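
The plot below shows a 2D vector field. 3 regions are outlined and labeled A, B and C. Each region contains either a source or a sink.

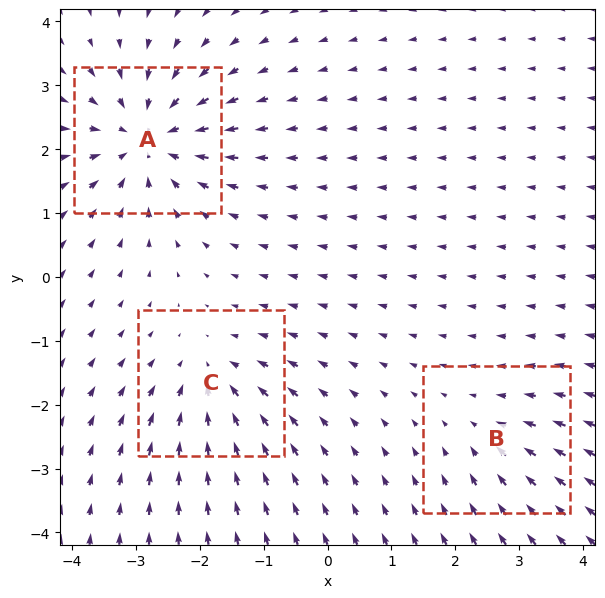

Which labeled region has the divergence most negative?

Divergence at each region's feature centre — A: about -5, B: about -2, C: about -4. Region A is most negative.

A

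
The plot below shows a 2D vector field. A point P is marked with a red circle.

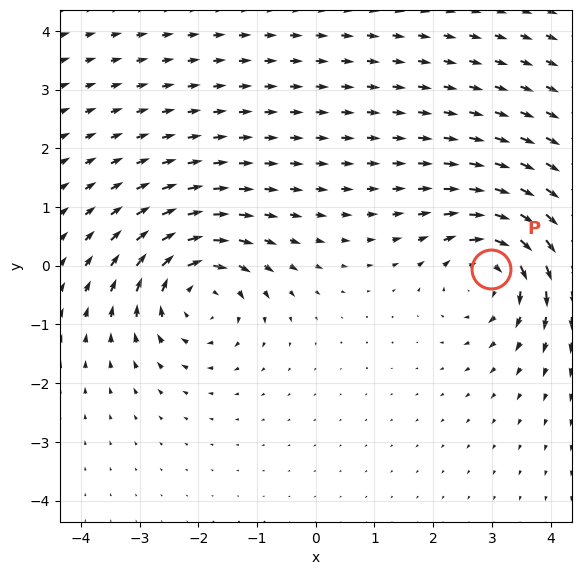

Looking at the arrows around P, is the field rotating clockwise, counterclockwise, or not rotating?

Near P at (3.0, -0.1) the arrows circulate clockwise. The curl (z-component) there is about -6; negative curl means clockwise rotation.

clockwise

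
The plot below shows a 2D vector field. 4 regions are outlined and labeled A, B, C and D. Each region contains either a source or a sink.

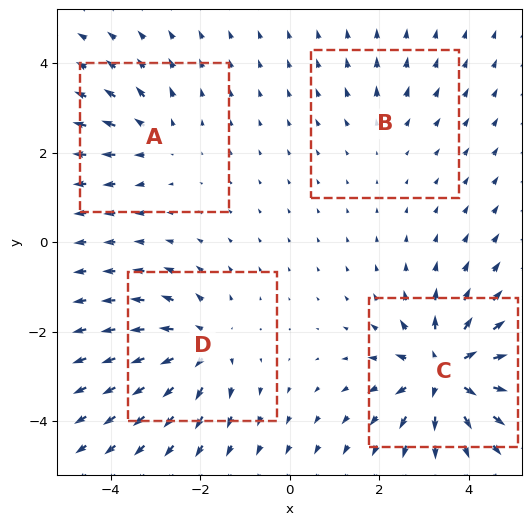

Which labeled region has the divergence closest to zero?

Divergence at each region's feature centre — A: about +3, B: about +2, C: about +8, D: about +5. Region B is closest to zero.

B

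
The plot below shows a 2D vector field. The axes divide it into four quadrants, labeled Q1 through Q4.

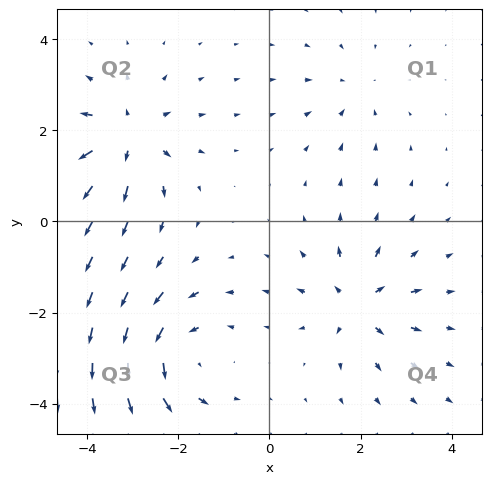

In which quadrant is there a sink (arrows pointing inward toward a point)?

Q1

The sink sits at approximately (1.9, 2.9), which lies in quadrant Q1. The divergence there is about -2, negative as expected for a sink.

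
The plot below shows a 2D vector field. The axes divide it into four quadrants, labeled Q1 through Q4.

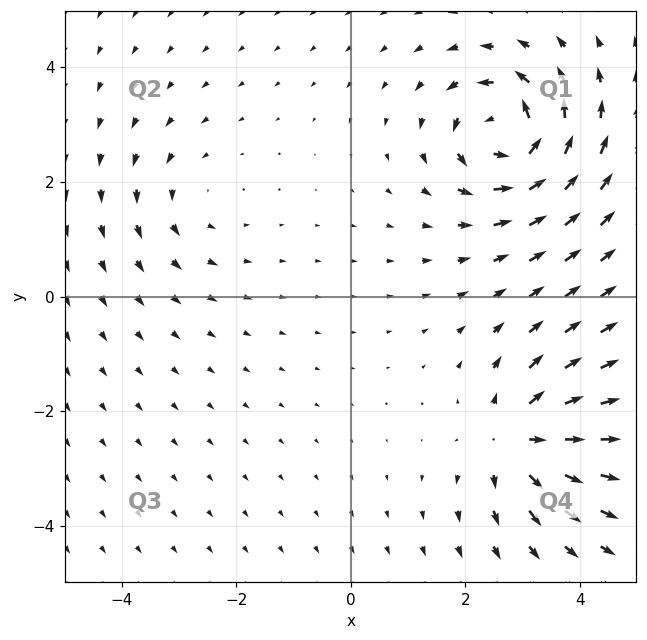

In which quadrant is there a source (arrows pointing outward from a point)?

Q4

The source sits at approximately (2.9, -2.5), which lies in quadrant Q4. The divergence there is about +5, positive as expected for a source.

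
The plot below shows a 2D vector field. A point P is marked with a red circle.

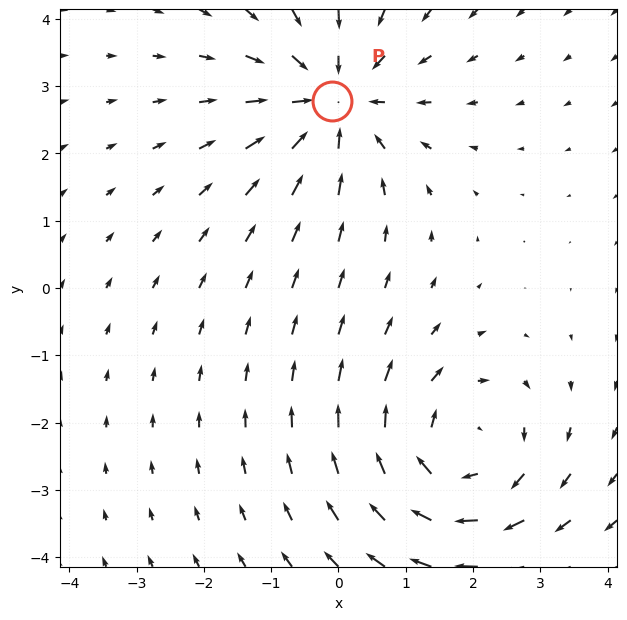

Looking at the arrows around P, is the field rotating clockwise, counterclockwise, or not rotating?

not rotating

Near P at (-0.1, 2.8) the arrows show no circulation. The curl there is ≈0.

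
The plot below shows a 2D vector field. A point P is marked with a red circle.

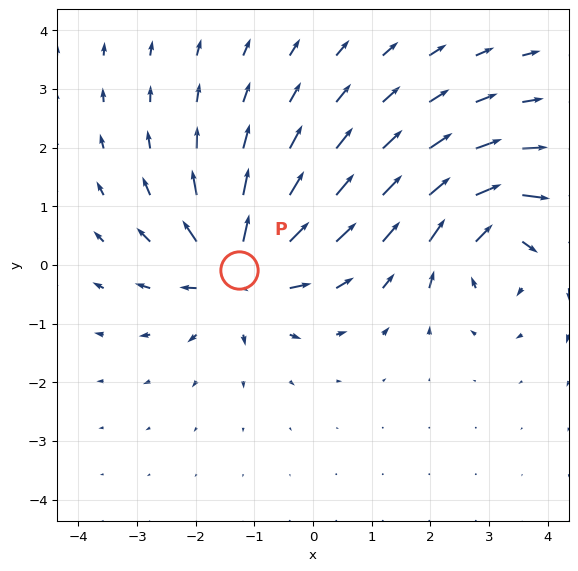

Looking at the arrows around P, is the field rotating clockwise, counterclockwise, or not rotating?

Near P at (-1.3, -0.1) the arrows show no circulation. The curl there is ≈0.

not rotating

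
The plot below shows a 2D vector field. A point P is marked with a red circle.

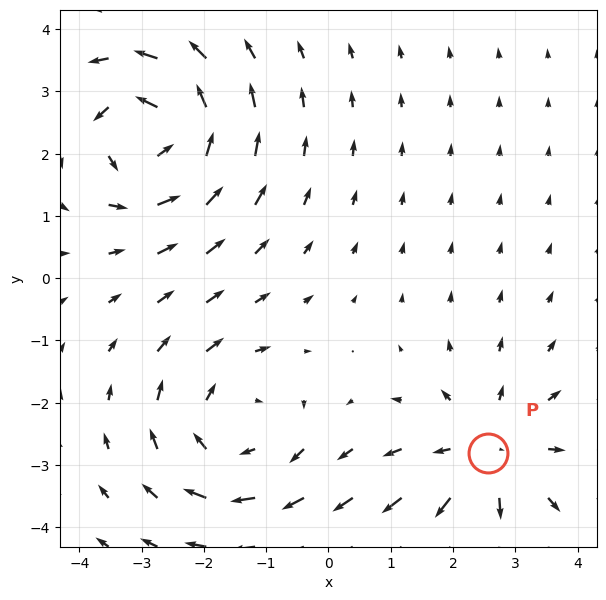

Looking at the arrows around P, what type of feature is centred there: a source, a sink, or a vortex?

source

At P (2.6, -2.8) the arrows spread outward. Divergence about +4, curl ≈0 — positive divergence with near-zero curl is a source.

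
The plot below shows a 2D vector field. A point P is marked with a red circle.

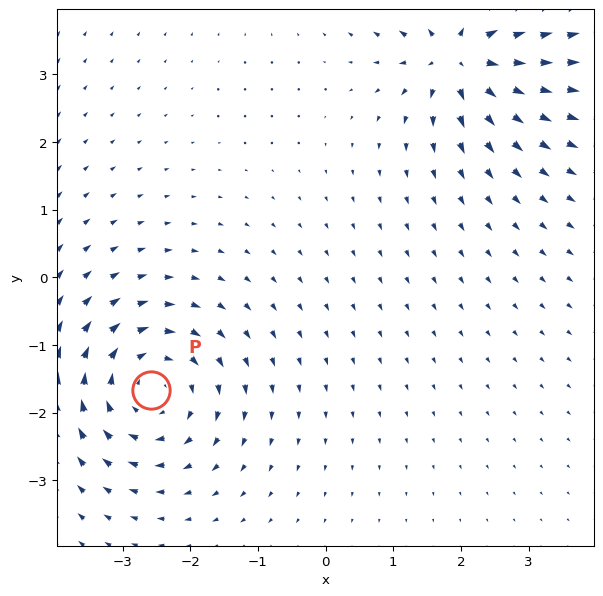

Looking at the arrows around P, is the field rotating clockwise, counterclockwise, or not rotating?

Near P at (-2.6, -1.7) the arrows circulate clockwise. The curl (z-component) there is about -5; negative curl means clockwise rotation.

clockwise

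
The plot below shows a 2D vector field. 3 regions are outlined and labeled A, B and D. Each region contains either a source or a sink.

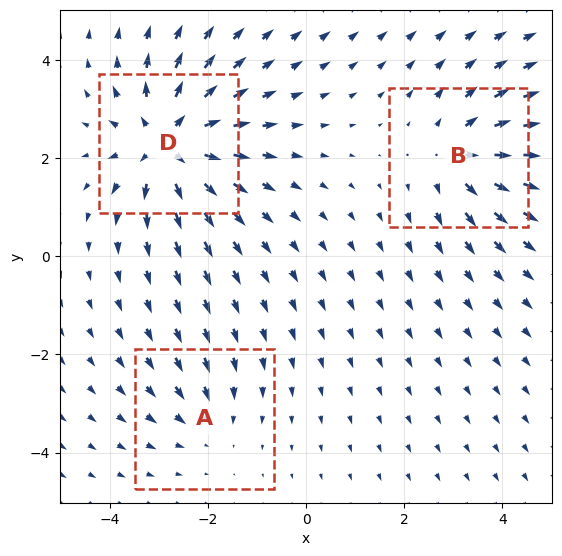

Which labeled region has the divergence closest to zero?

A

Divergence at each region's feature centre — A: about -2, B: about +3, D: about +5. Region A is closest to zero.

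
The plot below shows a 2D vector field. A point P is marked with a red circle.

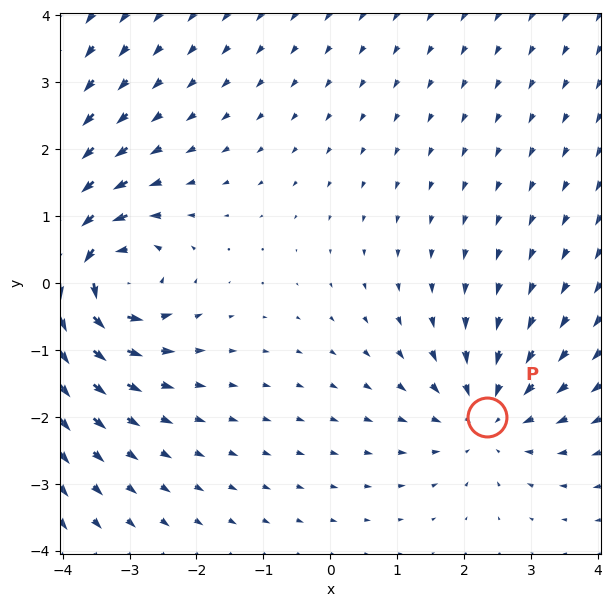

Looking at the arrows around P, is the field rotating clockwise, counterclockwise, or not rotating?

not rotating

Near P at (2.3, -2.0) the arrows show no circulation. The curl there is ≈0.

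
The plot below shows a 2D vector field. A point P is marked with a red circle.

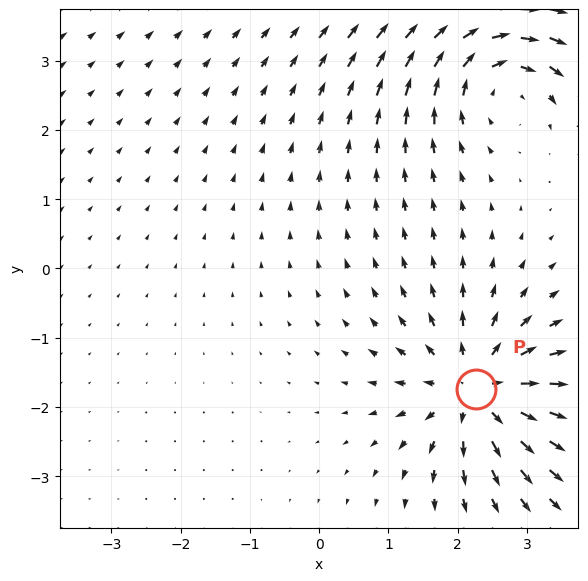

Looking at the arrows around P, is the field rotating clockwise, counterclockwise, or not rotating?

not rotating

Near P at (2.3, -1.7) the arrows show no circulation. The curl there is ≈0.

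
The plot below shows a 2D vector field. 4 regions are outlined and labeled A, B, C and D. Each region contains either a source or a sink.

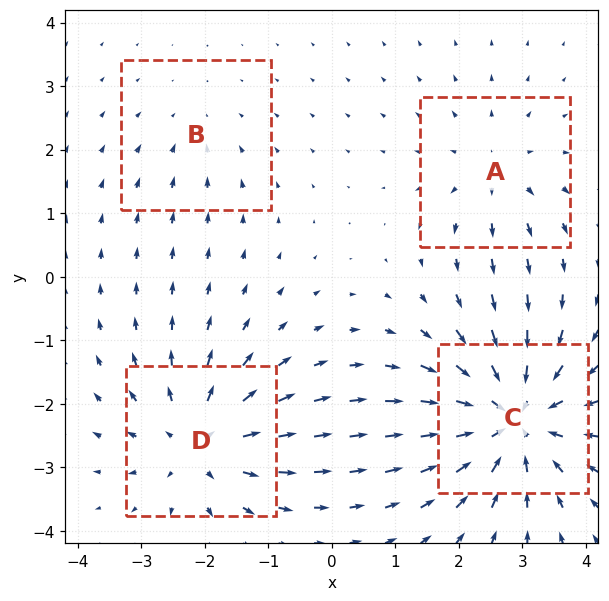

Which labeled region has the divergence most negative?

C

Divergence at each region's feature centre — A: about +3, B: about -2, C: about -7, D: about +5. Region C is most negative.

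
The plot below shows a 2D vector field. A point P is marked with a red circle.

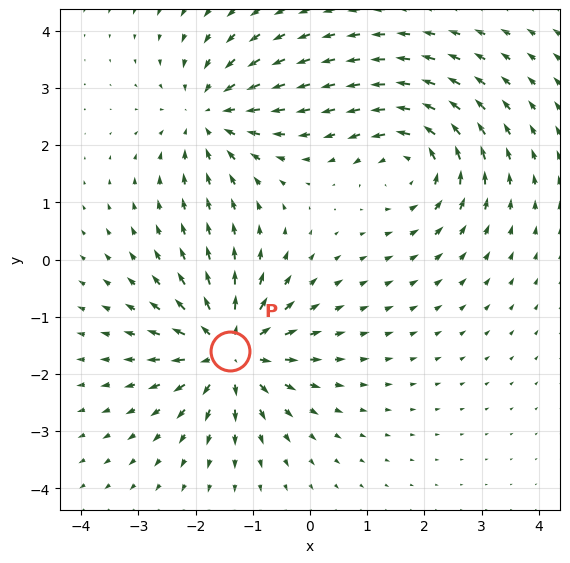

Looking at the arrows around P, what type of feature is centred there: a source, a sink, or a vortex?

source

At P (-1.4, -1.6) the arrows spread outward. Divergence about +5, curl ≈0 — positive divergence with near-zero curl is a source.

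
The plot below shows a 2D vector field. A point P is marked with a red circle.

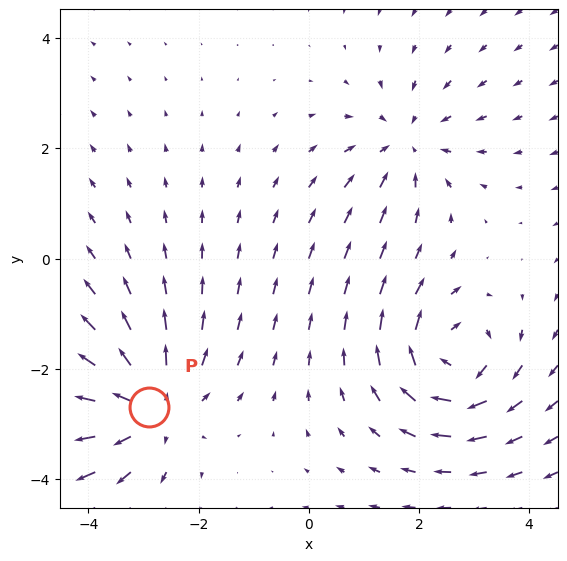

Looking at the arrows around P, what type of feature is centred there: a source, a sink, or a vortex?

source

At P (-2.9, -2.7) the arrows spread outward. Divergence about +4, curl ≈0 — positive divergence with near-zero curl is a source.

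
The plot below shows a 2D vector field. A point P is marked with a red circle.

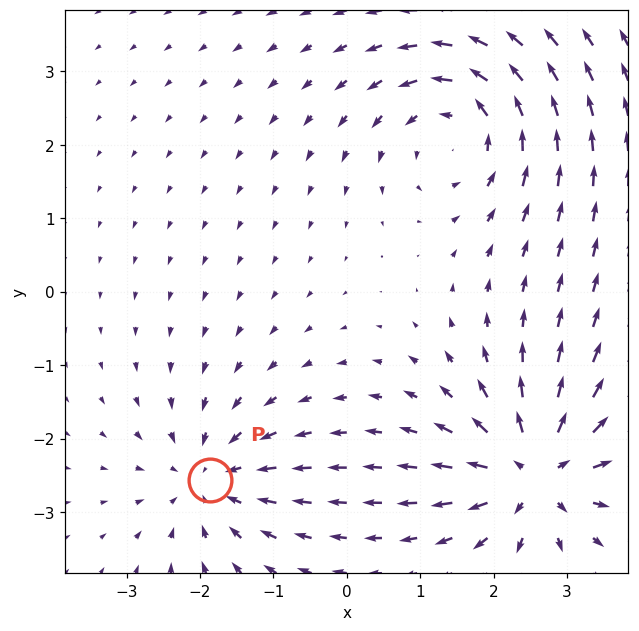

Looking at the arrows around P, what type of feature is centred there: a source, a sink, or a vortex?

sink

At P (-1.9, -2.6) the arrows converge inward. Divergence about -4, curl ≈0 — negative divergence with near-zero curl is a sink.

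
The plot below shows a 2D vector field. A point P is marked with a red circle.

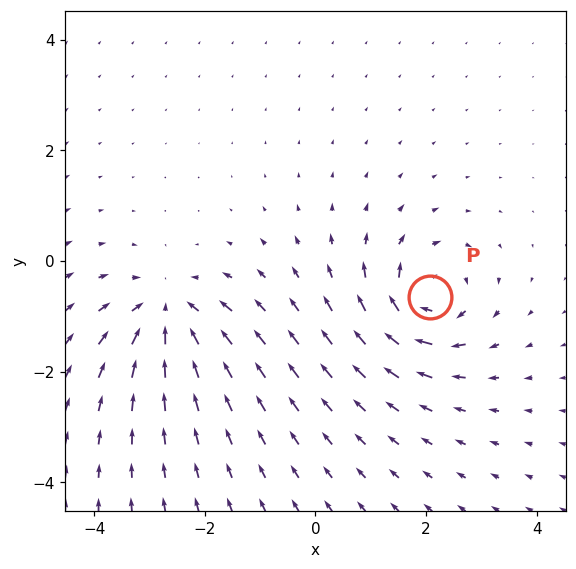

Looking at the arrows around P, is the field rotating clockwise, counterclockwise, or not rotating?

Near P at (2.1, -0.7) the arrows circulate clockwise. The curl (z-component) there is about -7; negative curl means clockwise rotation.

clockwise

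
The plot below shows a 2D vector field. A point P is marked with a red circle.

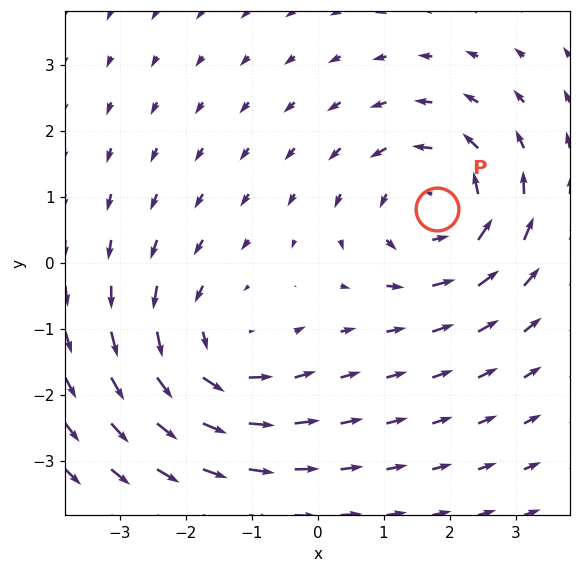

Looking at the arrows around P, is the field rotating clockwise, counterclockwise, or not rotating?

counterclockwise

Near P at (1.8, 0.8) the arrows circulate counterclockwise. The curl (z-component) there is about +4; positive curl means counterclockwise rotation.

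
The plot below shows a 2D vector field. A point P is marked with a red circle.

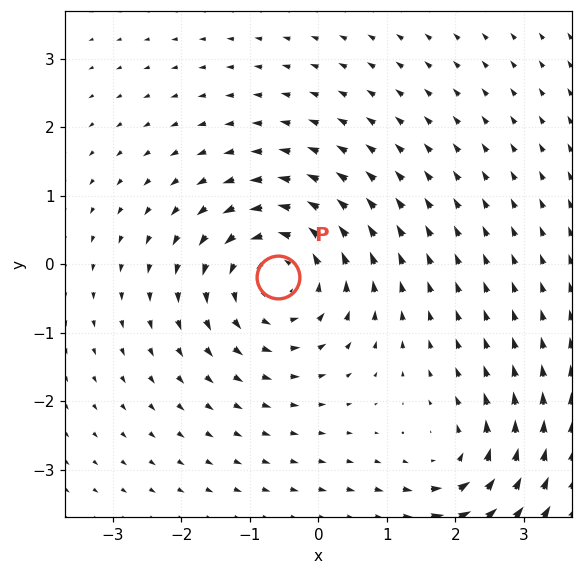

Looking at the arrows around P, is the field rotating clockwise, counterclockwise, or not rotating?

Near P at (-0.6, -0.2) the arrows circulate counterclockwise. The curl (z-component) there is about +5; positive curl means counterclockwise rotation.

counterclockwise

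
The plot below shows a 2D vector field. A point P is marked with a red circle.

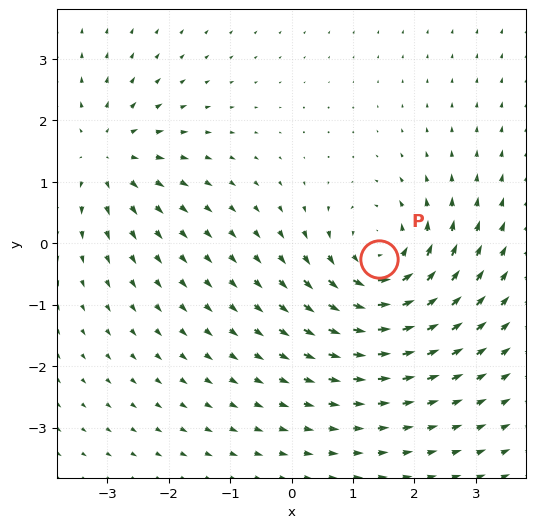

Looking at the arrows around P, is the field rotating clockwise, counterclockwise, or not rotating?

Near P at (1.4, -0.2) the arrows circulate counterclockwise. The curl (z-component) there is about +5; positive curl means counterclockwise rotation.

counterclockwise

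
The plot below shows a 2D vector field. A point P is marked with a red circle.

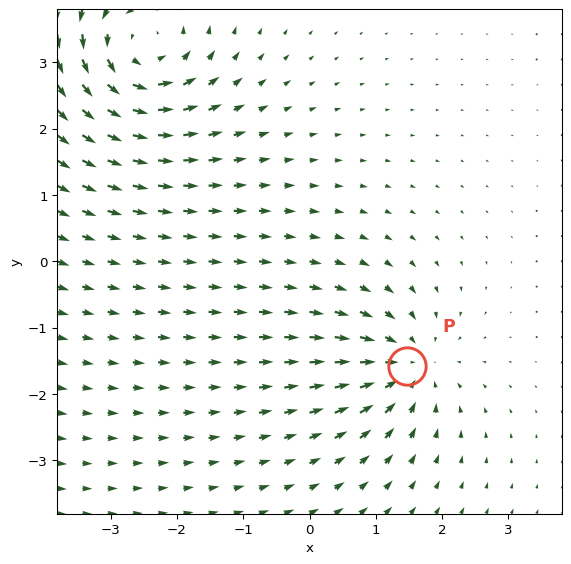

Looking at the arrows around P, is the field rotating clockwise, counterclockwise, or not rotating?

Near P at (1.5, -1.6) the arrows show no circulation. The curl there is ≈0.

not rotating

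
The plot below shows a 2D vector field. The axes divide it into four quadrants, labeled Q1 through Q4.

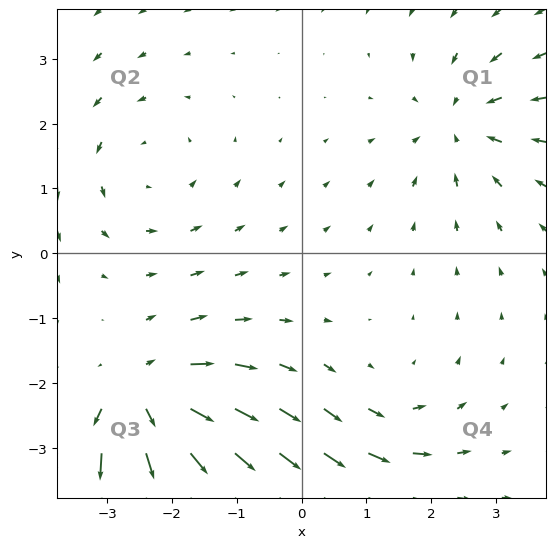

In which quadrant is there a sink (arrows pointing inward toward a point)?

The sink sits at approximately (2.4, 2.0), which lies in quadrant Q1. The divergence there is about -4, negative as expected for a sink.

Q1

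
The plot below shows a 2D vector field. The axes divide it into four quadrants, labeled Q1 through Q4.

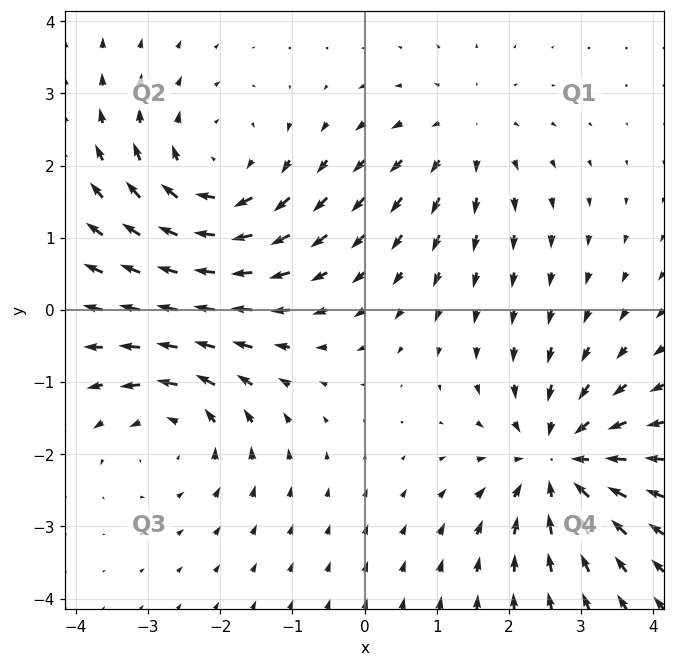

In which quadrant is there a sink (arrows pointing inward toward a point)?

Q4

The sink sits at approximately (2.7, -2.1), which lies in quadrant Q4. The divergence there is about -5, negative as expected for a sink.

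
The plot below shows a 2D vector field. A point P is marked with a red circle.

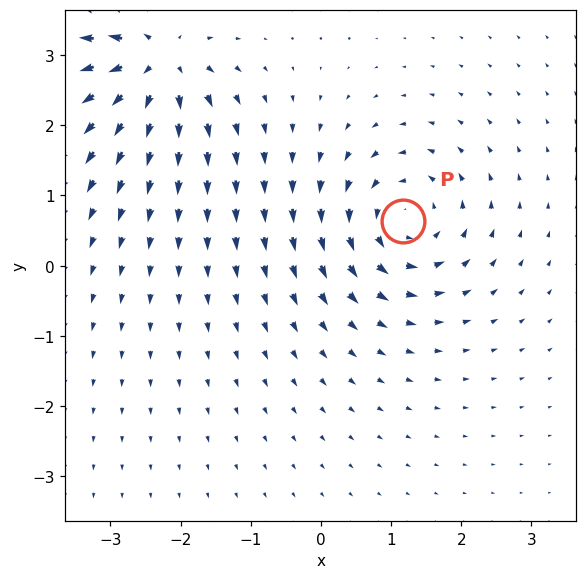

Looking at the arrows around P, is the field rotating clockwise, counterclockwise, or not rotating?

counterclockwise

Near P at (1.2, 0.6) the arrows circulate counterclockwise. The curl (z-component) there is about +6; positive curl means counterclockwise rotation.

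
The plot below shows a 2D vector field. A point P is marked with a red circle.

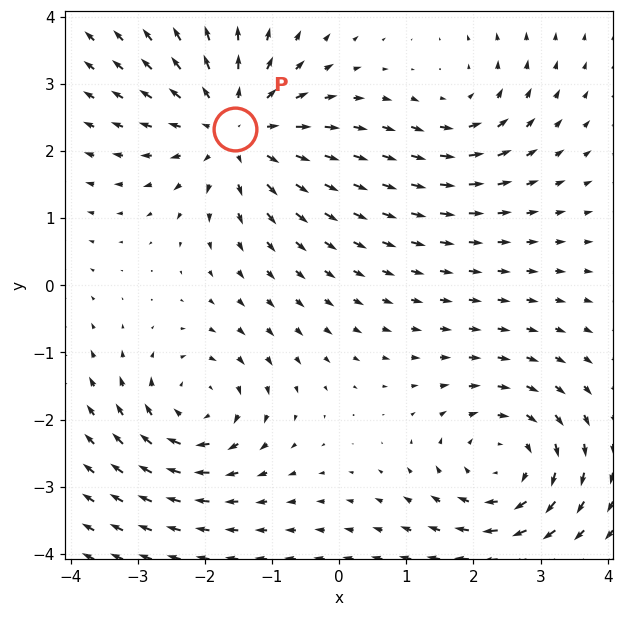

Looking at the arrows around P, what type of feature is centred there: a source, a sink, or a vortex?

source

At P (-1.6, 2.3) the arrows spread outward. Divergence about +5, curl ≈0 — positive divergence with near-zero curl is a source.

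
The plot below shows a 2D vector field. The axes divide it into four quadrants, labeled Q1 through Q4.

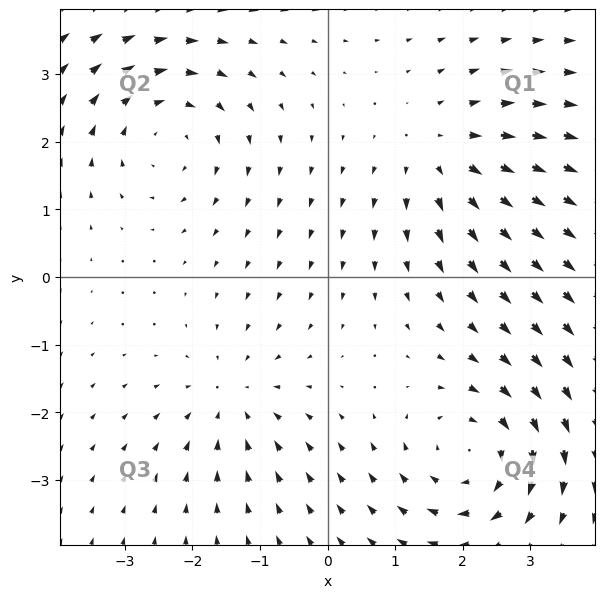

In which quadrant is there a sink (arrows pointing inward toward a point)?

Q3

The sink sits at approximately (-1.4, -1.8), which lies in quadrant Q3. The divergence there is about -3, negative as expected for a sink.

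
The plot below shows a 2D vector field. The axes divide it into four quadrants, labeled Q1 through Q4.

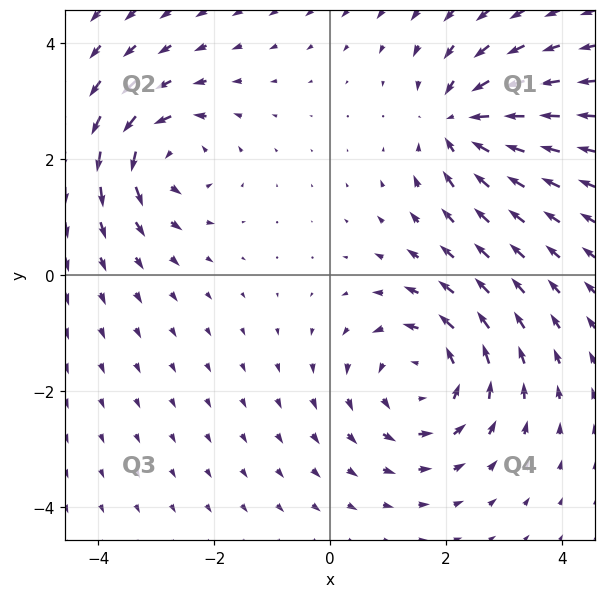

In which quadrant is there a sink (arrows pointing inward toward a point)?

Q1

The sink sits at approximately (2.2, 2.6), which lies in quadrant Q1. The divergence there is about -4, negative as expected for a sink.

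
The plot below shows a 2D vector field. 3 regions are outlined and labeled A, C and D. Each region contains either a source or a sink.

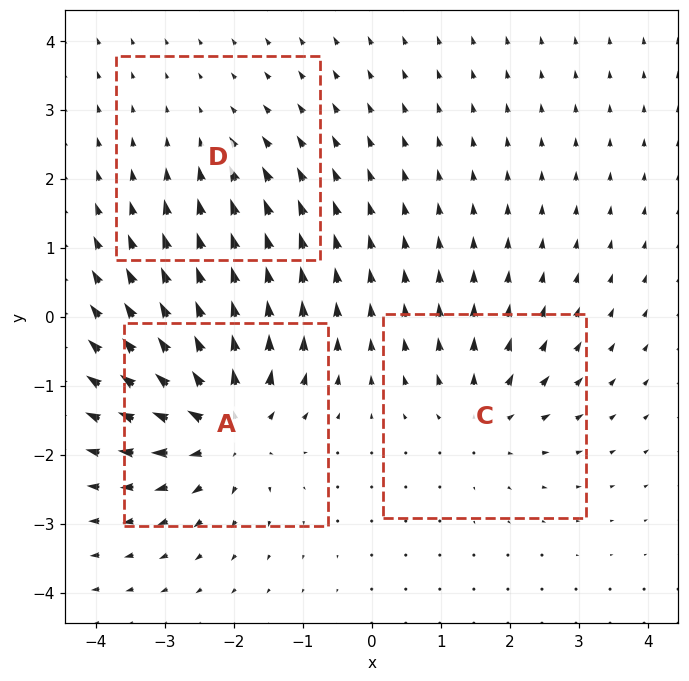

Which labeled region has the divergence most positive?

Divergence at each region's feature centre — A: about +6, C: about +4, D: about -2. Region A is most positive.

A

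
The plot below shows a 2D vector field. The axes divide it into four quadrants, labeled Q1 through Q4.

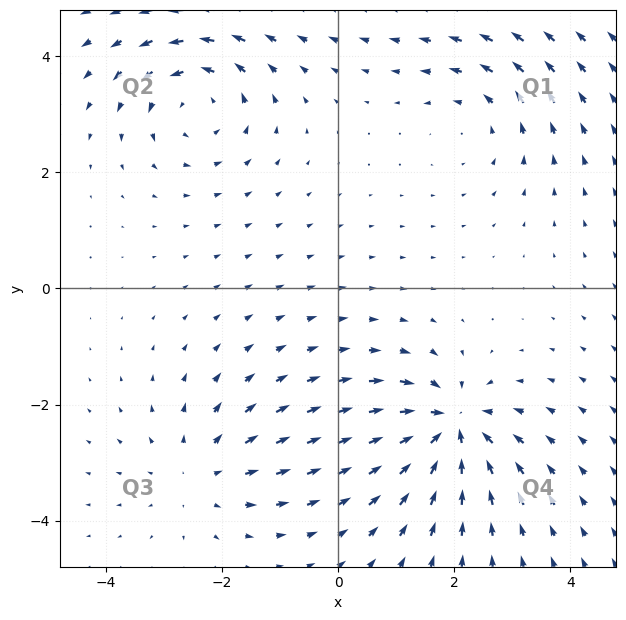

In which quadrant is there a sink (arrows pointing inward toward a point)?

The sink sits at approximately (1.9, -2.4), which lies in quadrant Q4. The divergence there is about -6, negative as expected for a sink.

Q4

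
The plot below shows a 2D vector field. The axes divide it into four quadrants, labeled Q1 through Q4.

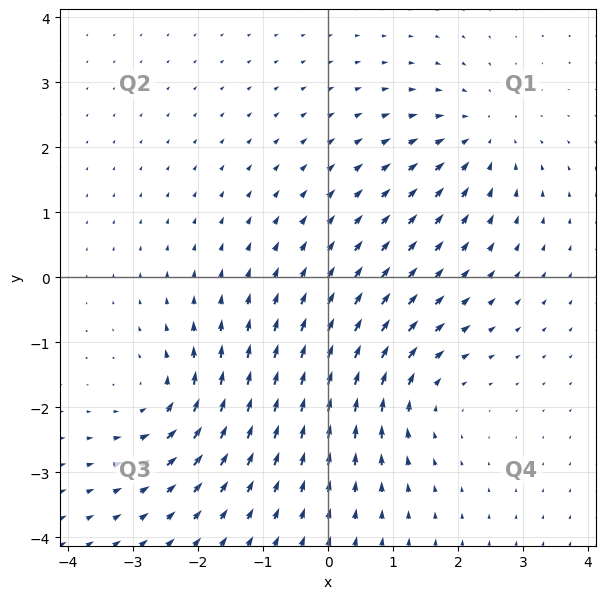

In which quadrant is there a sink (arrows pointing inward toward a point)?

Q1

The sink sits at approximately (2.4, 2.2), which lies in quadrant Q1. The divergence there is about -5, negative as expected for a sink.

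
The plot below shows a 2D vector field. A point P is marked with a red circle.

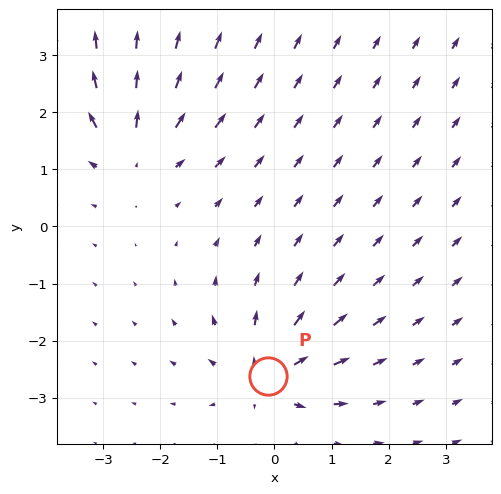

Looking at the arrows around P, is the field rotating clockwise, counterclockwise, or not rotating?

Near P at (-0.1, -2.6) the arrows show no circulation. The curl there is ≈0.

not rotating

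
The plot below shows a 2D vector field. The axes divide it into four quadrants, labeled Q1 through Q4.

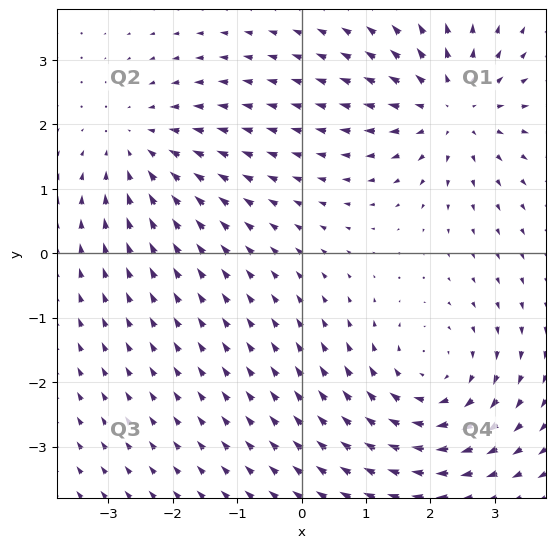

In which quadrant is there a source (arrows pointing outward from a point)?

The source sits at approximately (2.3, 2.3), which lies in quadrant Q1. The divergence there is about +4, positive as expected for a source.

Q1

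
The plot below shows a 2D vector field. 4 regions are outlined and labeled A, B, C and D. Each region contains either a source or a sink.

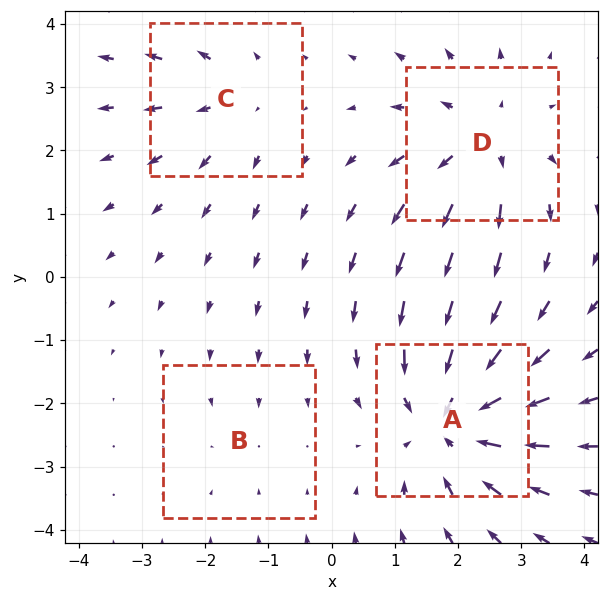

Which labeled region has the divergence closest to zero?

B

Divergence at each region's feature centre — A: about -6, B: about -2, C: about +3, D: about +5. Region B is closest to zero.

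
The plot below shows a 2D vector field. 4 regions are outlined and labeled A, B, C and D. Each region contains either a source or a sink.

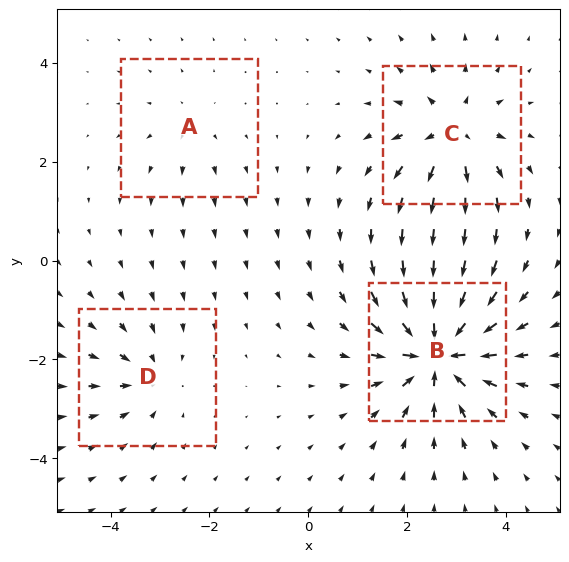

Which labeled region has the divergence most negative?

Divergence at each region's feature centre — A: about +3, B: about -9, C: about +6, D: about -4. Region B is most negative.

B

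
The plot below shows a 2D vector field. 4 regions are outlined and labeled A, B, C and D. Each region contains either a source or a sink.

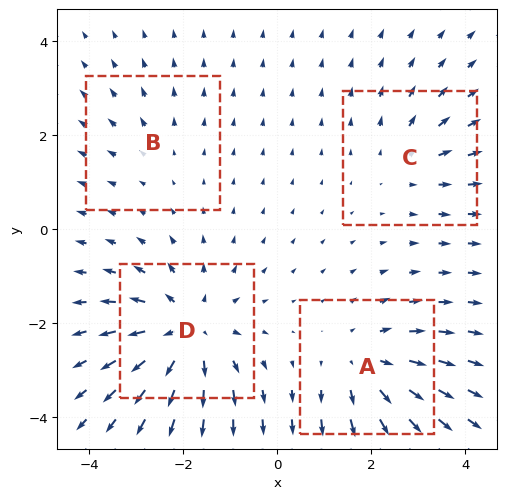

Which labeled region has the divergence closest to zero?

Divergence at each region's feature centre — A: about +4, B: about +2, C: about +3, D: about +6. Region B is closest to zero.

B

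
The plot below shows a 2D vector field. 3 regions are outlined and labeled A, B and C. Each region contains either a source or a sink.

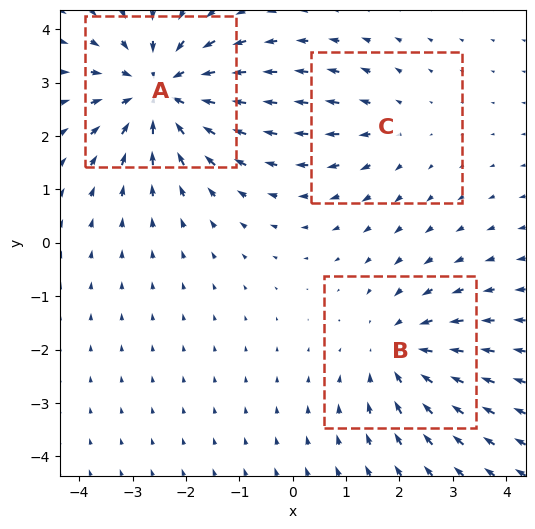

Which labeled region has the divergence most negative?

Divergence at each region's feature centre — A: about -4, B: about -3, C: about +2. Region A is most negative.

A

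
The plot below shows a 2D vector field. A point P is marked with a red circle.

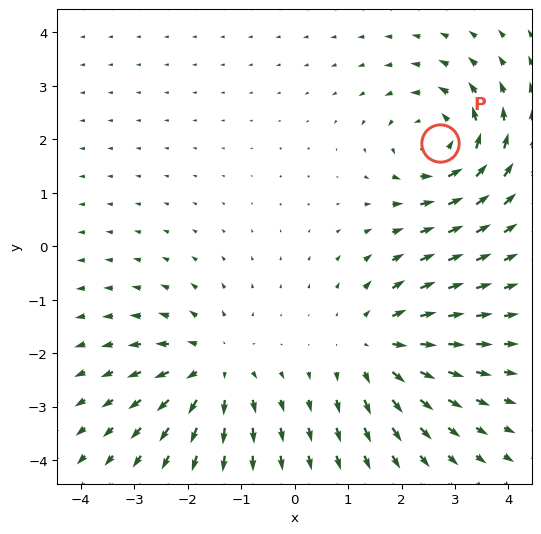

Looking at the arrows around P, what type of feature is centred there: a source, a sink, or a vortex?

vortex

At P (2.7, 1.9) the arrows circulate counterclockwise. Divergence ≈0, curl about +4 — near-zero divergence with nonzero curl is a vortex.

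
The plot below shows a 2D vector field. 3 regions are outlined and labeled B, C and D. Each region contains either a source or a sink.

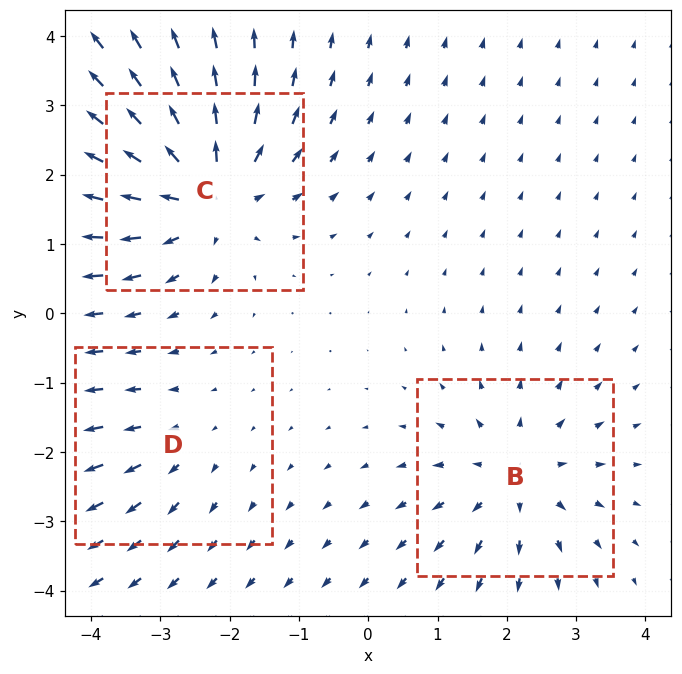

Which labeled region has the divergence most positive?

Divergence at each region's feature centre — B: about +4, C: about +5, D: about +2. Region C is most positive.

C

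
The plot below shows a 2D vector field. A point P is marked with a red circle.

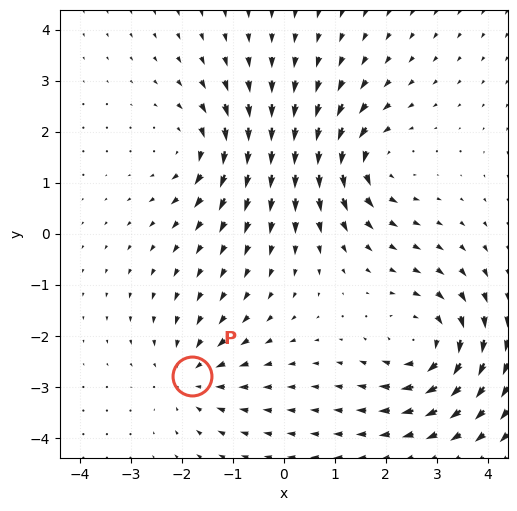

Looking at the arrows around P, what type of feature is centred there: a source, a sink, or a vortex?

At P (-1.8, -2.8) the arrows converge inward. Divergence about -3, curl ≈0 — negative divergence with near-zero curl is a sink.

sink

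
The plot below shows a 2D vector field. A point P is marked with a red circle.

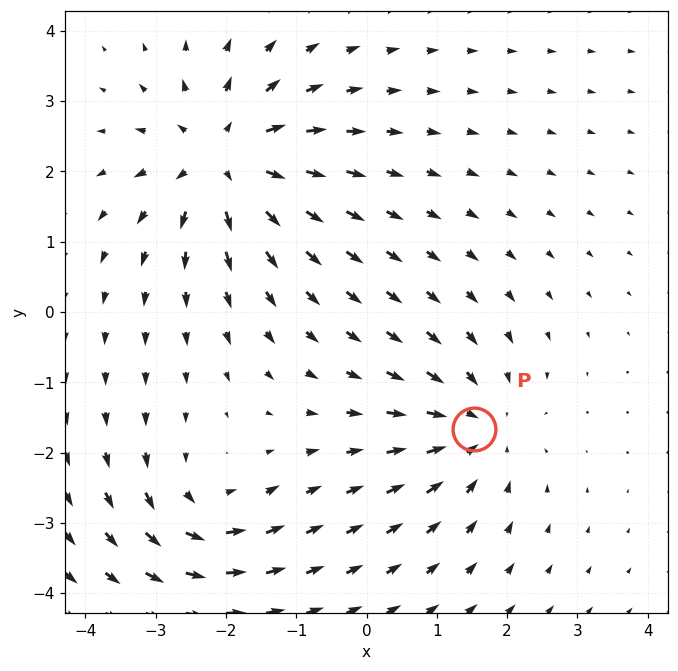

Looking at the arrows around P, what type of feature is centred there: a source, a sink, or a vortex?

sink

At P (1.5, -1.7) the arrows converge inward. Divergence about -4, curl ≈0 — negative divergence with near-zero curl is a sink.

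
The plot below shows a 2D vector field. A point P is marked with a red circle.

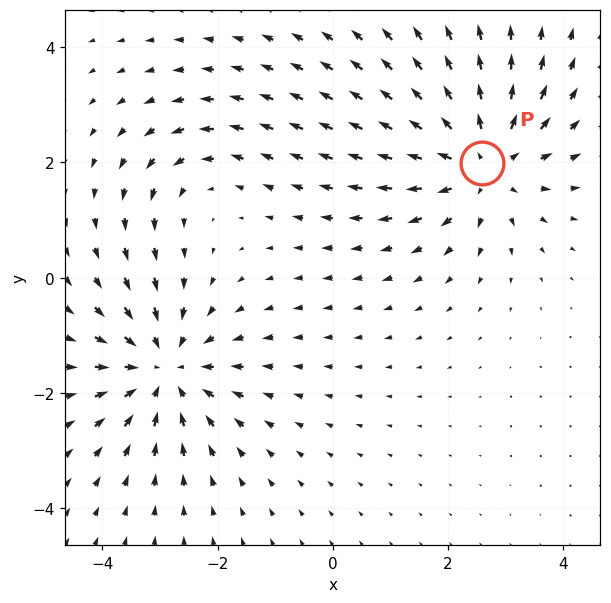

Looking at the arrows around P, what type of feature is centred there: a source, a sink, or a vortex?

At P (2.6, 2.0) the arrows spread outward. Divergence about +4, curl ≈0 — positive divergence with near-zero curl is a source.

source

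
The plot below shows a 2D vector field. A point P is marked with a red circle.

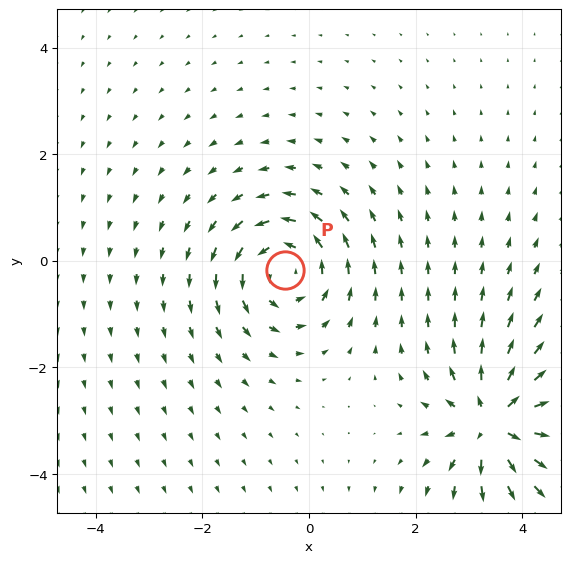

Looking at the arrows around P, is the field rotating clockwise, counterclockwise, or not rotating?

counterclockwise

Near P at (-0.4, -0.2) the arrows circulate counterclockwise. The curl (z-component) there is about +5; positive curl means counterclockwise rotation.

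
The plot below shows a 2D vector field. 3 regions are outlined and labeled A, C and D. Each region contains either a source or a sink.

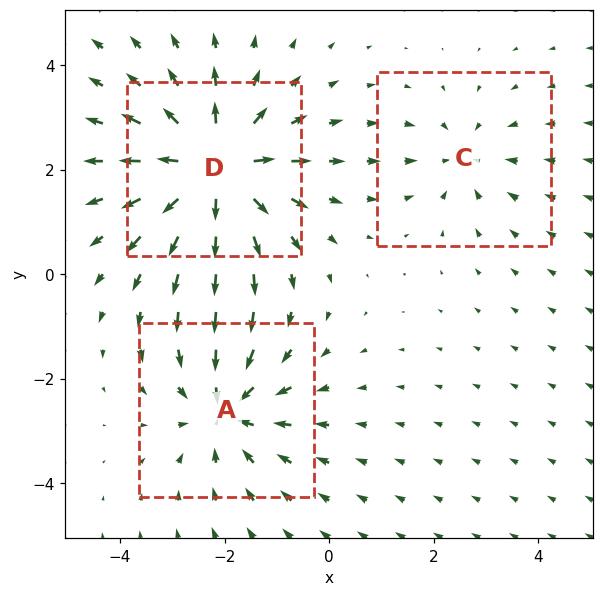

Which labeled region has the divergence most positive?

D

Divergence at each region's feature centre — A: about -3, C: about -2, D: about +5. Region D is most positive.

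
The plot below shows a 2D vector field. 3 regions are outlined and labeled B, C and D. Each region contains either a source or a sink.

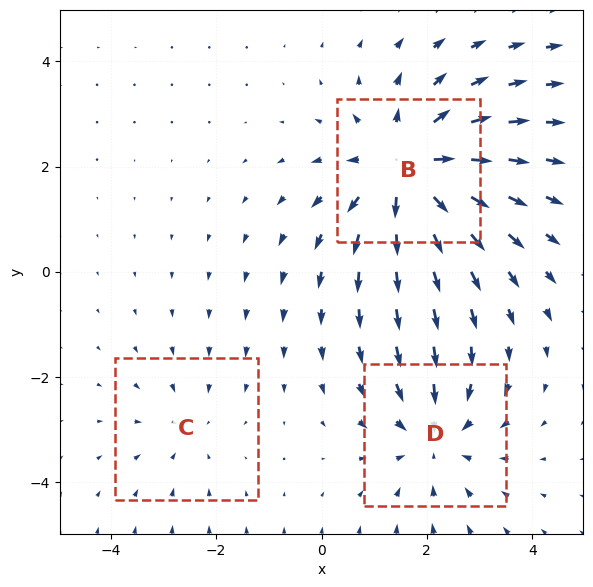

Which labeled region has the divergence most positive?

B

Divergence at each region's feature centre — B: about +5, C: about -2, D: about -3. Region B is most positive.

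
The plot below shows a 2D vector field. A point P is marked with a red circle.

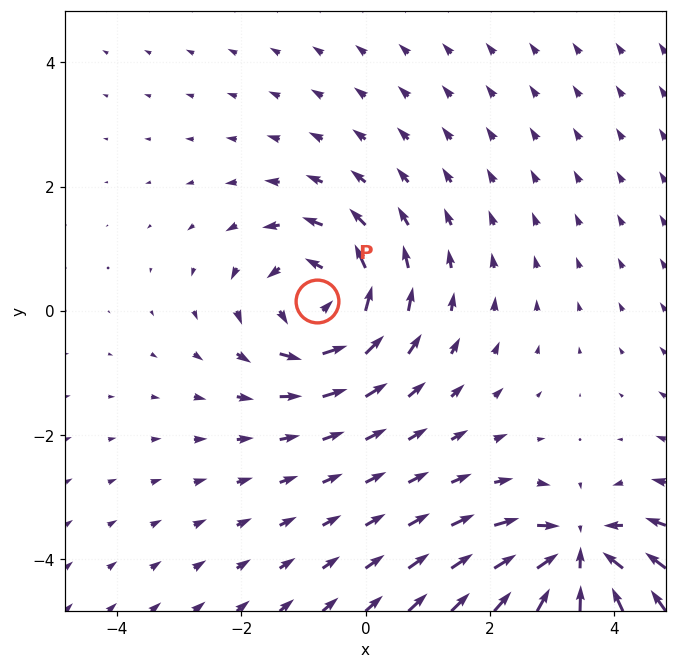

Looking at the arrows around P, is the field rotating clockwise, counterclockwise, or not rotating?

Near P at (-0.8, 0.2) the arrows circulate counterclockwise. The curl (z-component) there is about +3; positive curl means counterclockwise rotation.

counterclockwise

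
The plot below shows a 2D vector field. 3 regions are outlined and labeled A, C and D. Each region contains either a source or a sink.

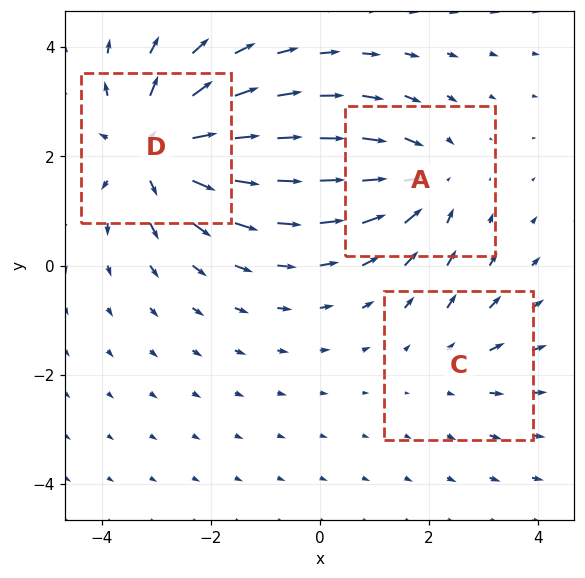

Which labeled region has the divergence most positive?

D

Divergence at each region's feature centre — A: about -3, C: about +2, D: about +4. Region D is most positive.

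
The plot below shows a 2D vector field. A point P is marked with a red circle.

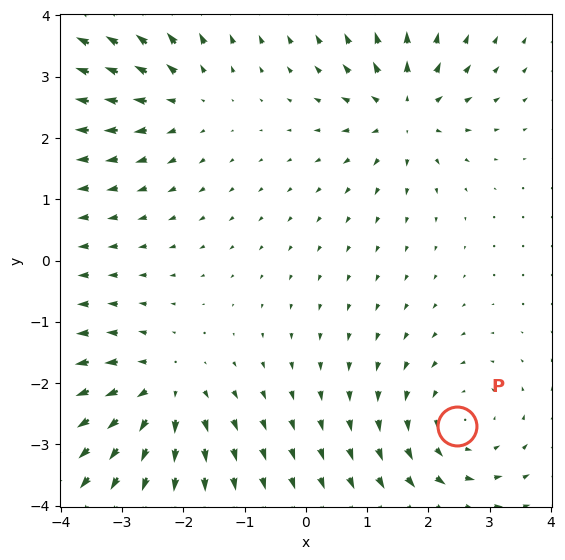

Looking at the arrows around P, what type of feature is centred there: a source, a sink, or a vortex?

vortex

At P (2.5, -2.7) the arrows circulate counterclockwise. Divergence ≈0, curl about +4 — near-zero divergence with nonzero curl is a vortex.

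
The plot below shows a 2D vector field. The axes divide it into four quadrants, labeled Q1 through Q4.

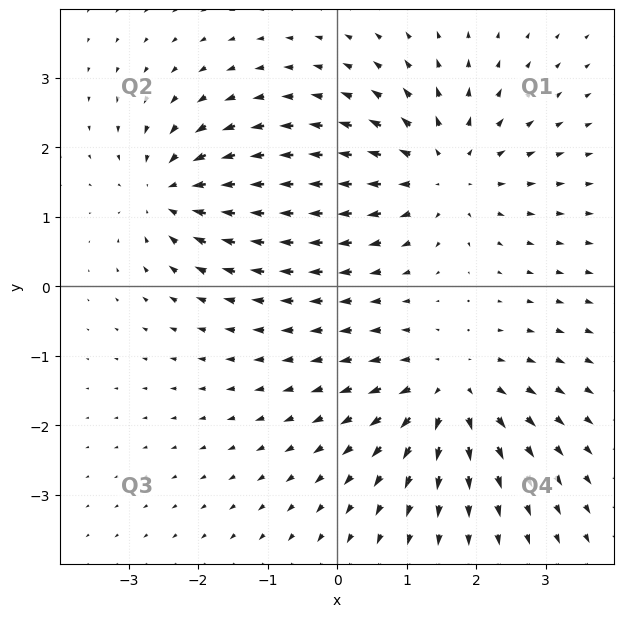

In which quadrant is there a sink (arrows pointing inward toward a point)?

The sink sits at approximately (-2.4, 1.4), which lies in quadrant Q2. The divergence there is about -5, negative as expected for a sink.

Q2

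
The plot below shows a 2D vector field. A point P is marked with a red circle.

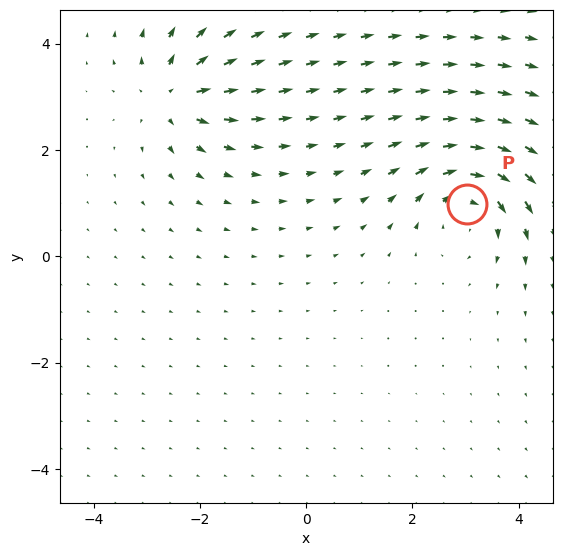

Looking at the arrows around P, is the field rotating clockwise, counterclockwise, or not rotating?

Near P at (3.0, 1.0) the arrows circulate clockwise. The curl (z-component) there is about -5; negative curl means clockwise rotation.

clockwise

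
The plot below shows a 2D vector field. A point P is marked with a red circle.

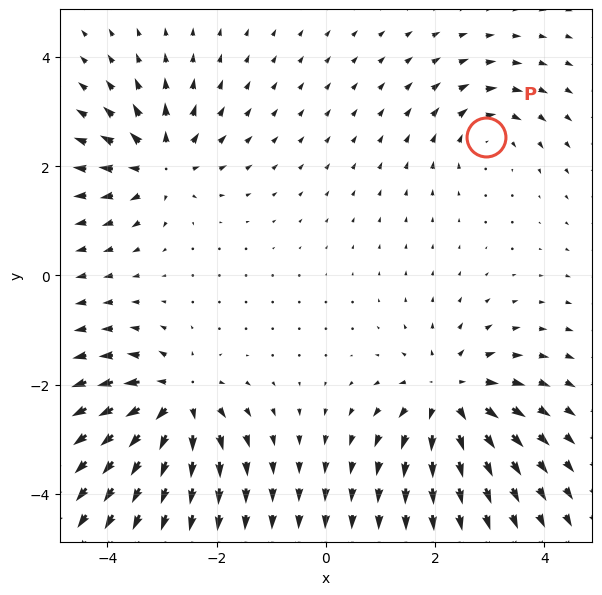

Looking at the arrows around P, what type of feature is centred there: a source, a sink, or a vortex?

vortex

At P (2.9, 2.5) the arrows circulate clockwise. Divergence ≈0, curl about -4 — near-zero divergence with nonzero curl is a vortex.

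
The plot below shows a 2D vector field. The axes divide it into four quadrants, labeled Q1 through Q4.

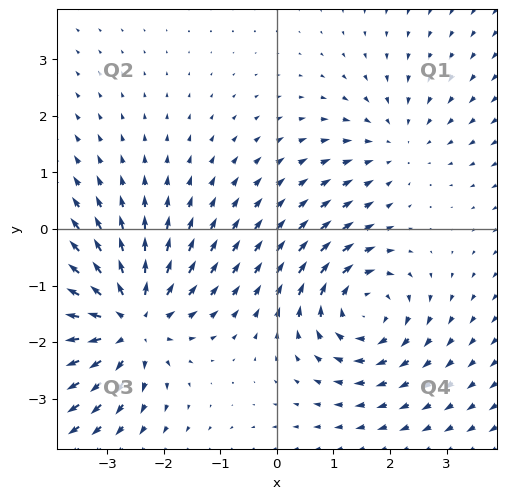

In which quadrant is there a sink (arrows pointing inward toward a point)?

Q1

The sink sits at approximately (2.1, 1.5), which lies in quadrant Q1. The divergence there is about -2, negative as expected for a sink.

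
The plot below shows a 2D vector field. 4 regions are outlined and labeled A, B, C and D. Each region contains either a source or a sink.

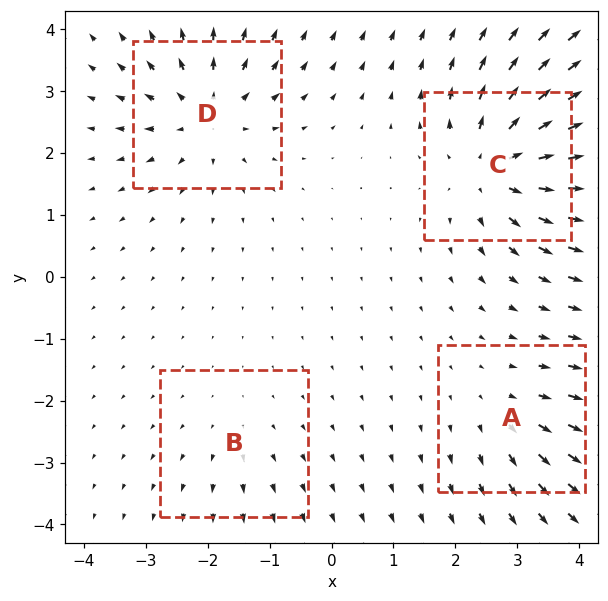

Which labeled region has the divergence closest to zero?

B

Divergence at each region's feature centre — A: about +3, B: about +2, C: about +7, D: about +5. Region B is closest to zero.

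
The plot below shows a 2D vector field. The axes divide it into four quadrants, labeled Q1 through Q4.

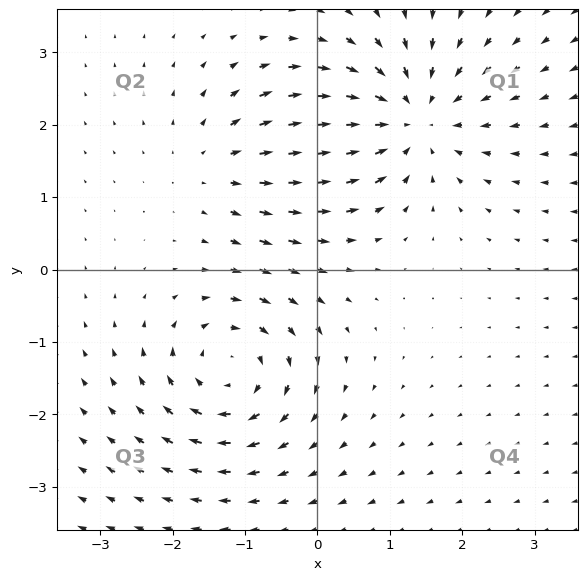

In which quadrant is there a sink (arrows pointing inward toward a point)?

The sink sits at approximately (1.3, 2.1), which lies in quadrant Q1. The divergence there is about -4, negative as expected for a sink.

Q1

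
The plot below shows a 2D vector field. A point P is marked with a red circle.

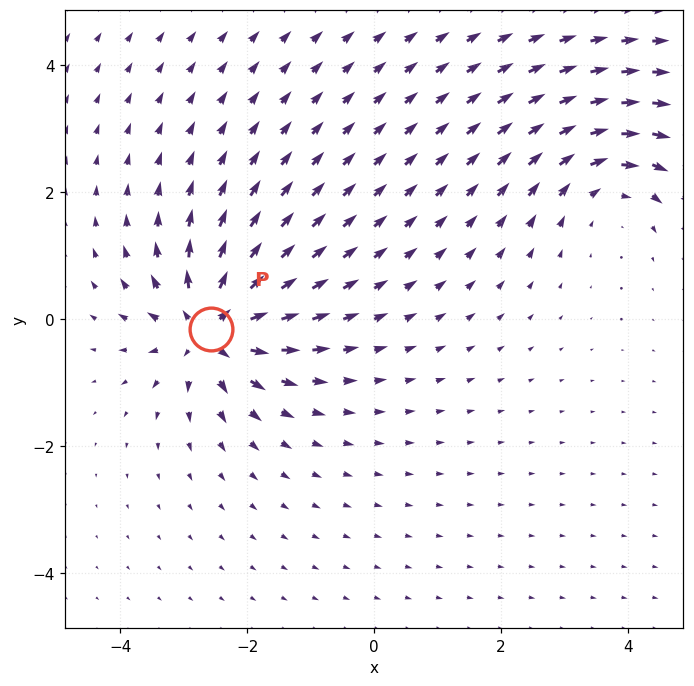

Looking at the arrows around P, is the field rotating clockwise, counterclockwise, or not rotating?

Near P at (-2.6, -0.1) the arrows show no circulation. The curl there is ≈0.

not rotating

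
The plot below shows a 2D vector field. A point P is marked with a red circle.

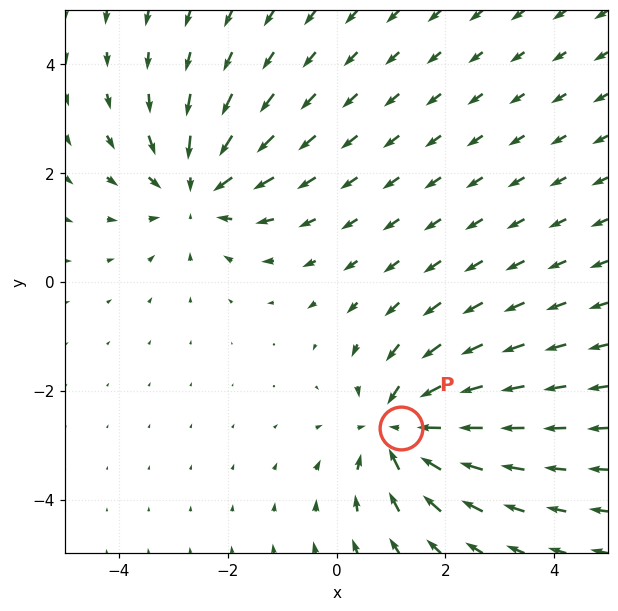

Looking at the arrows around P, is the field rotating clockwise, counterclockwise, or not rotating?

Near P at (1.2, -2.7) the arrows show no circulation. The curl there is ≈0.

not rotating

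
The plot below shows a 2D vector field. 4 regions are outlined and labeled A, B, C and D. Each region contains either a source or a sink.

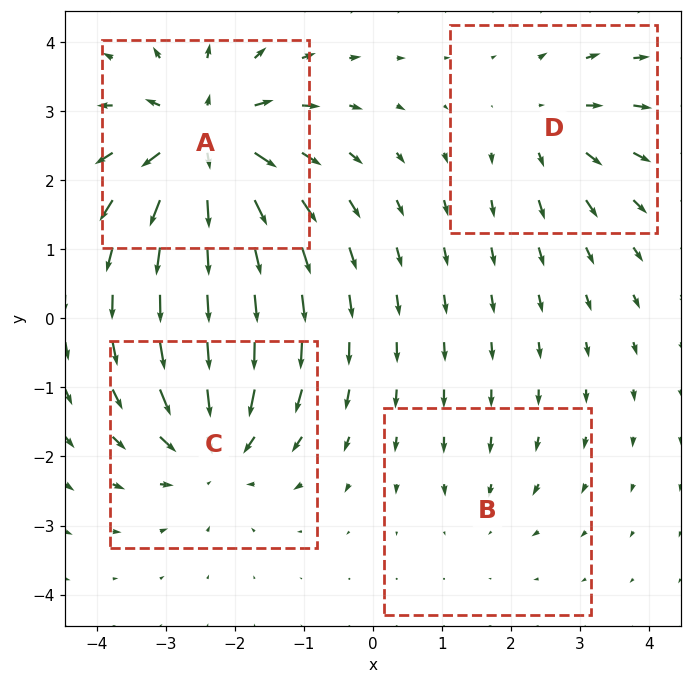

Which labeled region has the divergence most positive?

A

Divergence at each region's feature centre — A: about +8, B: about -2, C: about -6, D: about +4. Region A is most positive.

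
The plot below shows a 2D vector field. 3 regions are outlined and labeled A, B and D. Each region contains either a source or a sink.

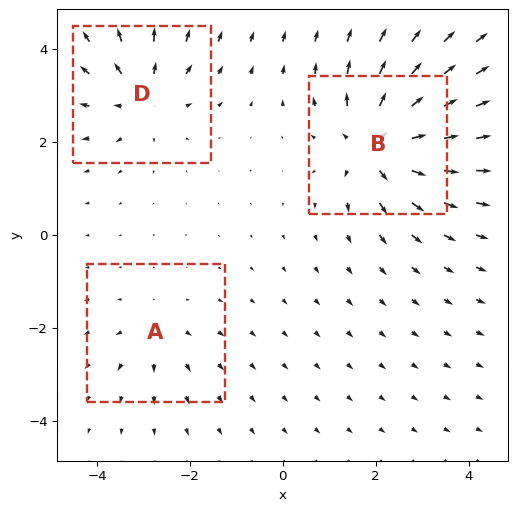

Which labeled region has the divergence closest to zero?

Divergence at each region's feature centre — A: about +2, B: about +5, D: about +3. Region A is closest to zero.

A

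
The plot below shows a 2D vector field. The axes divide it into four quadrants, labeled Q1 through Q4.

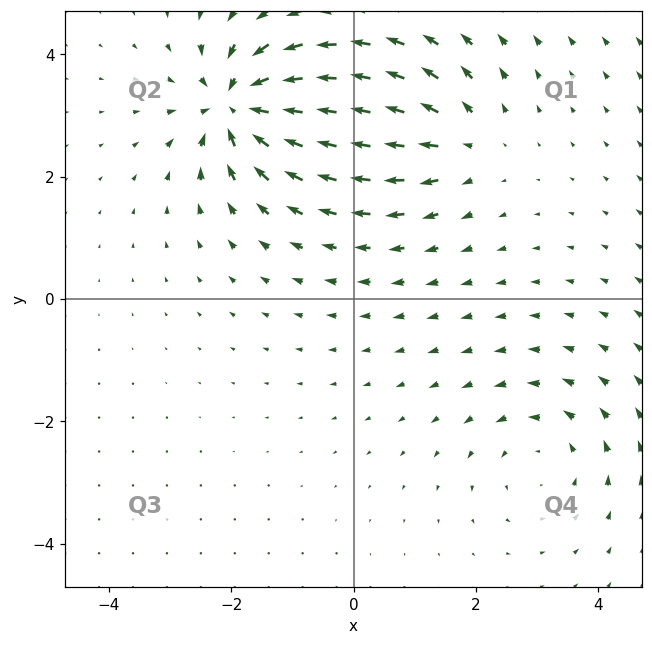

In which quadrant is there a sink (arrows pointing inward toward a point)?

Q2

The sink sits at approximately (-1.9, 3.2), which lies in quadrant Q2. The divergence there is about -7, negative as expected for a sink.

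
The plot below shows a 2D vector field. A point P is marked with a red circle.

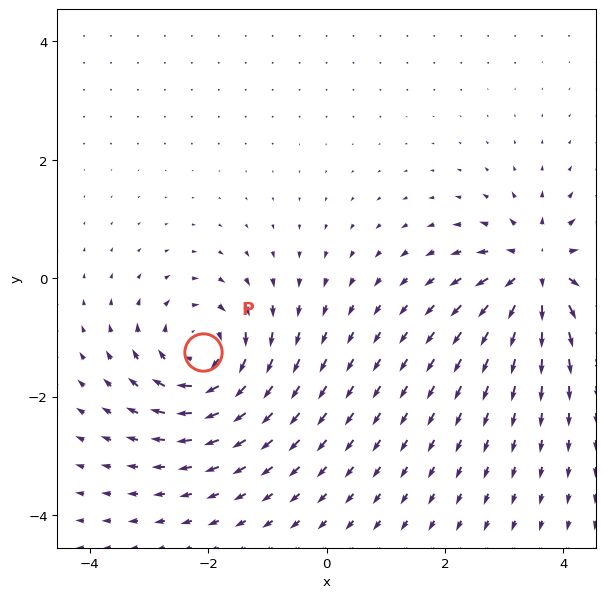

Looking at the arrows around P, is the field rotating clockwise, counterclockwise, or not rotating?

clockwise

Near P at (-2.1, -1.2) the arrows circulate clockwise. The curl (z-component) there is about -6; negative curl means clockwise rotation.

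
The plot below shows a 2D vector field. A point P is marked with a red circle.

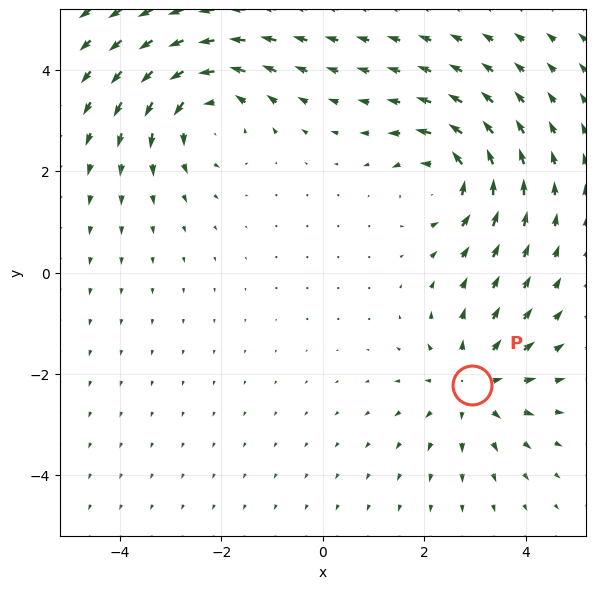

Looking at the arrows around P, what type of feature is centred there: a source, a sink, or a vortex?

At P (3.0, -2.2) the arrows spread outward. Divergence about +3, curl ≈0 — positive divergence with near-zero curl is a source.

source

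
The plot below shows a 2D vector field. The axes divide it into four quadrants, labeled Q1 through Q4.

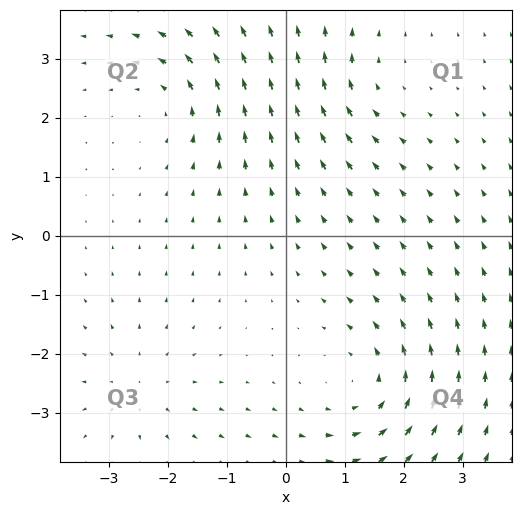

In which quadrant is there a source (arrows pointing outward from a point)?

Q3

The source sits at approximately (-2.5, -2.5), which lies in quadrant Q3. The divergence there is about +3, positive as expected for a source.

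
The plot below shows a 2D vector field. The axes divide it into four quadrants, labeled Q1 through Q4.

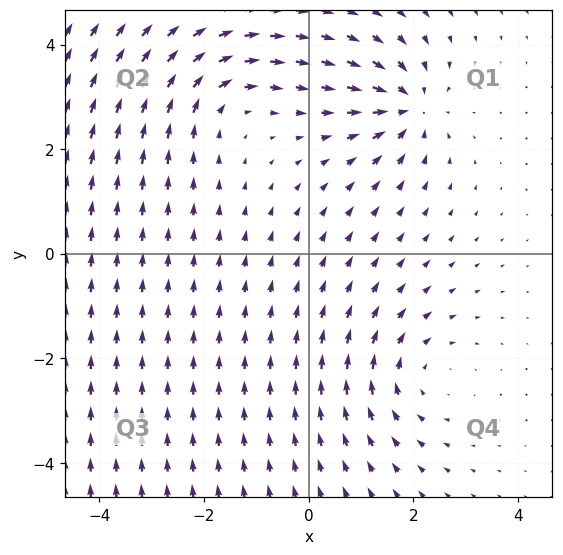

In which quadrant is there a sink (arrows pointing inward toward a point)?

The sink sits at approximately (1.9, 2.8), which lies in quadrant Q1. The divergence there is about -5, negative as expected for a sink.

Q1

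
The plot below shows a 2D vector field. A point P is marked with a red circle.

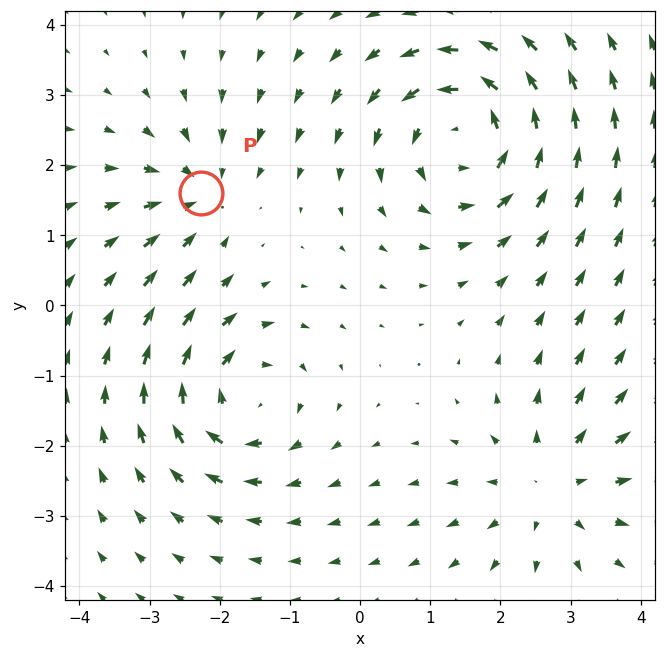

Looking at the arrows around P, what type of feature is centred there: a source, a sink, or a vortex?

sink

At P (-2.3, 1.6) the arrows converge inward. Divergence about -3, curl ≈0 — negative divergence with near-zero curl is a sink.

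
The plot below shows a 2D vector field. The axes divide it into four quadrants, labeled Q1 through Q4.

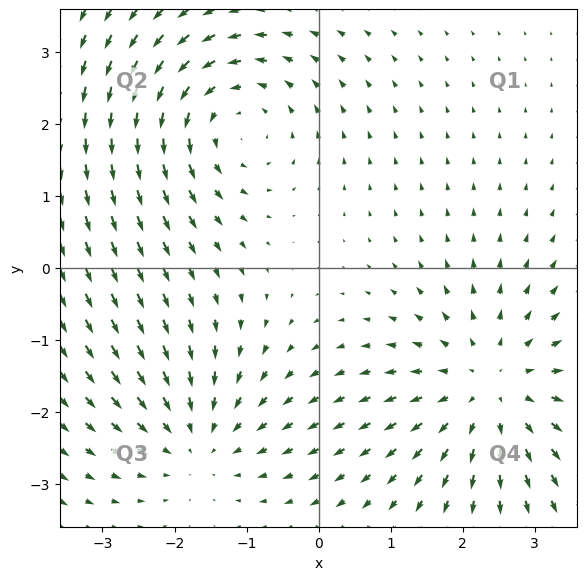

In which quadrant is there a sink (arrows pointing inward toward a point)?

Q3

The sink sits at approximately (-1.7, -2.4), which lies in quadrant Q3. The divergence there is about -3, negative as expected for a sink.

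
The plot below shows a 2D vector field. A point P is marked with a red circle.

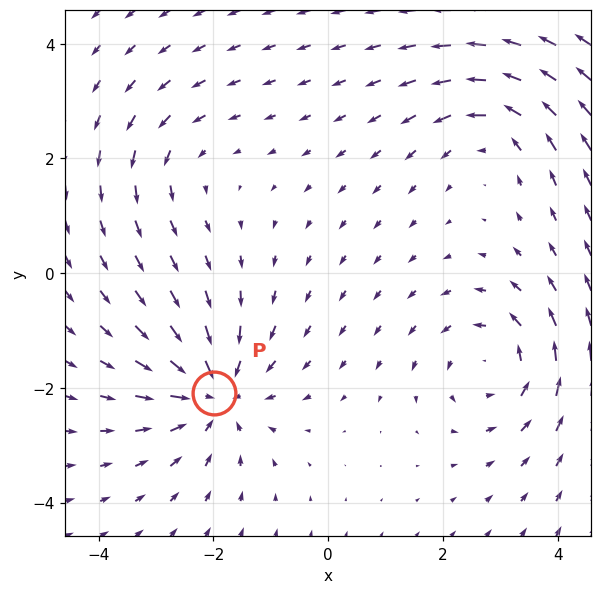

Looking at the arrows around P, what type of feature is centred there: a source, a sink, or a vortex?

sink

At P (-2.0, -2.1) the arrows converge inward. Divergence about -5, curl ≈0 — negative divergence with near-zero curl is a sink.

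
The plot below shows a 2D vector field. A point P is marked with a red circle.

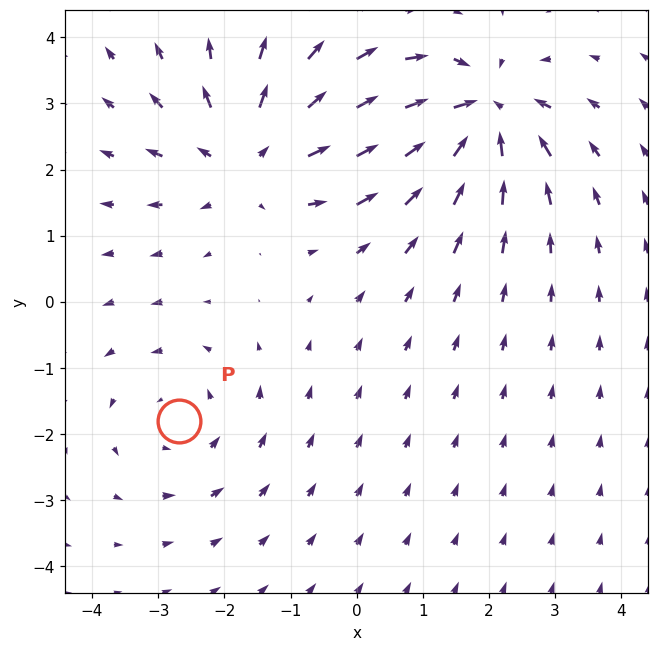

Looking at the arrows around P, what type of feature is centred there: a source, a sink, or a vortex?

vortex

At P (-2.7, -1.8) the arrows circulate counterclockwise. Divergence ≈0, curl about +2 — near-zero divergence with nonzero curl is a vortex.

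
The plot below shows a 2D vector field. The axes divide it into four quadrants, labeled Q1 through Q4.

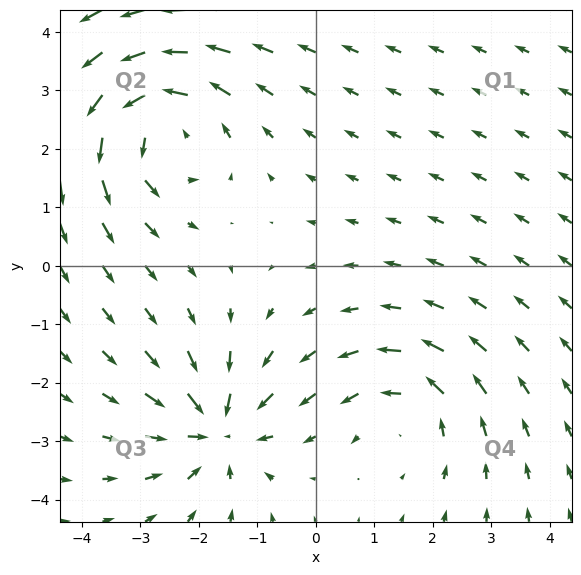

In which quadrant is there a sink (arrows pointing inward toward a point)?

The sink sits at approximately (-1.7, -2.8), which lies in quadrant Q3. The divergence there is about -4, negative as expected for a sink.

Q3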